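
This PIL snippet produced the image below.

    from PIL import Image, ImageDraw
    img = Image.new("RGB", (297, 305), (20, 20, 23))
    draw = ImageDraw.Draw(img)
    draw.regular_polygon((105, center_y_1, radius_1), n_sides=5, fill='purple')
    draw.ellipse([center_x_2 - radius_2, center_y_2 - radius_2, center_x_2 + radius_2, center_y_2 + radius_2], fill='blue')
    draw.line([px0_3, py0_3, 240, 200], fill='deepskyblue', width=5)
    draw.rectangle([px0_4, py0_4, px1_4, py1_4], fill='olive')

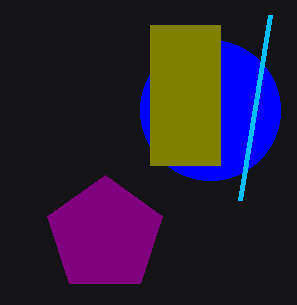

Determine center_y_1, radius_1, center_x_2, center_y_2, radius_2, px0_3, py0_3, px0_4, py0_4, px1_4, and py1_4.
center_y_1 = 235; radius_1 = 60; center_x_2 = 210; center_y_2 = 110; radius_2 = 70; px0_3 = 270; py0_3 = 15; px0_4 = 150; py0_4 = 25; px1_4 = 220; py1_4 = 165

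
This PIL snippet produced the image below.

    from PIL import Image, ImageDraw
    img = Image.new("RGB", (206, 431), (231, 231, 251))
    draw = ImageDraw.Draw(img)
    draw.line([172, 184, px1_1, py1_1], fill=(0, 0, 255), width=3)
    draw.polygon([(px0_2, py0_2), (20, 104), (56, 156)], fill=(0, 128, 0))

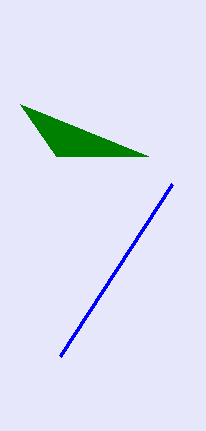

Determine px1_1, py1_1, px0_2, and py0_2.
px1_1 = 60; py1_1 = 356; px0_2 = 148; py0_2 = 156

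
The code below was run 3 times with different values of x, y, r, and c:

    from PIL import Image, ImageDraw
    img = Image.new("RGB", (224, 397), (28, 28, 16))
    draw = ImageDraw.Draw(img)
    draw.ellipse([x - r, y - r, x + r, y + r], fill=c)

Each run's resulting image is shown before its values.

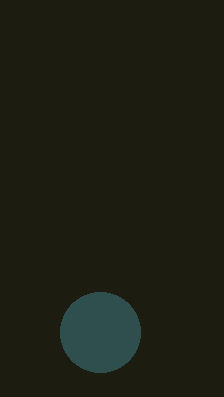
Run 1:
x = 100, y = 332, r = 40, c = 'darkslategray'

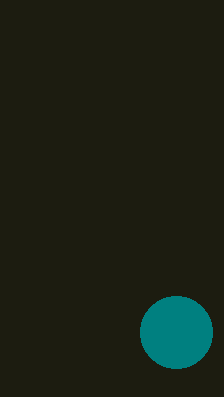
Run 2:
x = 176; y = 332; r = 36; c = 'teal'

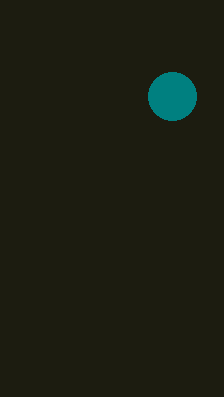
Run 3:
x = 172; y = 96; r = 24; c = 'teal'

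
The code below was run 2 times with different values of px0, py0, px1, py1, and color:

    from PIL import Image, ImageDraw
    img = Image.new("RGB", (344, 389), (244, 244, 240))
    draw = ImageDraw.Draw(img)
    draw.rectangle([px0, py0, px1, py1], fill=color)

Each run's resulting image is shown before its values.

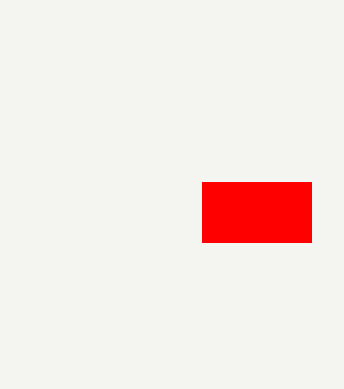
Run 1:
px0 = 202, py0 = 182, px1 = 311, py1 = 242, color = 'red'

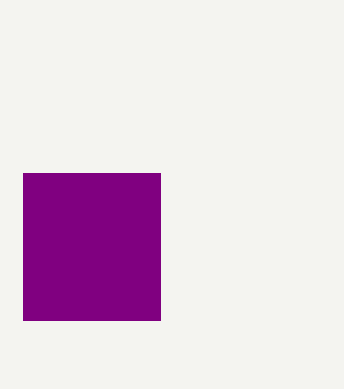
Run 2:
px0 = 23, py0 = 173, px1 = 160, py1 = 320, color = 'purple'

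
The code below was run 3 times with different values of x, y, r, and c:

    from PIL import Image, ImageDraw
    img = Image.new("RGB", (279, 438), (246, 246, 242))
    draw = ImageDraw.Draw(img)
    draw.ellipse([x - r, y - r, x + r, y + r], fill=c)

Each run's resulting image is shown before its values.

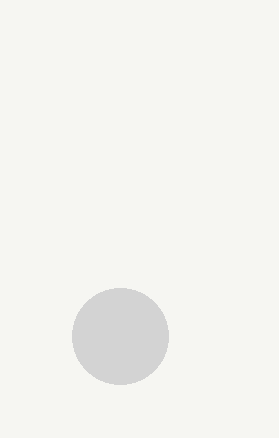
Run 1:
x = 120; y = 336; r = 48; c = 'lightgray'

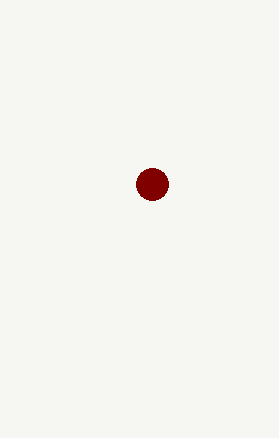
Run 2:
x = 152
y = 184
r = 16
c = 'maroon'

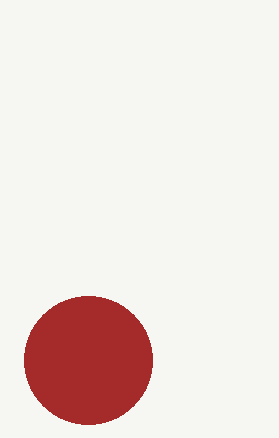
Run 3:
x = 88
y = 360
r = 64
c = 'brown'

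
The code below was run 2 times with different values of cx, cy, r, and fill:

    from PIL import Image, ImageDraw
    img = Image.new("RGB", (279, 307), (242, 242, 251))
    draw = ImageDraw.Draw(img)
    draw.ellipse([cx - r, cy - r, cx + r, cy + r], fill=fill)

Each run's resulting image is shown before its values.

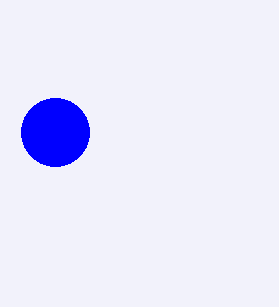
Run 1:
cx = 55
cy = 132
r = 34
fill = 'blue'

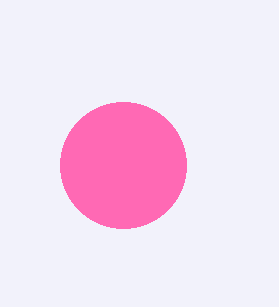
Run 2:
cx = 123, cy = 165, r = 63, fill = 'hotpink'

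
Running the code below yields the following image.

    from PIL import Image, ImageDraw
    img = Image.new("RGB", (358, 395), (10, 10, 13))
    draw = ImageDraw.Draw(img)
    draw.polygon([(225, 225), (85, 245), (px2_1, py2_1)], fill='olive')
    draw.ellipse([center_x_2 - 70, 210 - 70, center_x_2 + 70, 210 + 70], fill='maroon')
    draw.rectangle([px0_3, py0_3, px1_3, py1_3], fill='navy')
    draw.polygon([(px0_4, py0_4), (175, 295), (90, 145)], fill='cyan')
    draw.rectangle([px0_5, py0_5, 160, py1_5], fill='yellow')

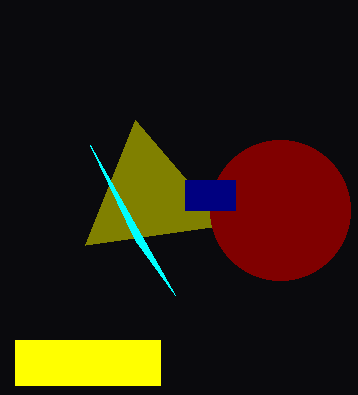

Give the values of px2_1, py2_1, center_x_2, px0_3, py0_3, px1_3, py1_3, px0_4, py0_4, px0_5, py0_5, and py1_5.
px2_1 = 135
py2_1 = 120
center_x_2 = 280
px0_3 = 185
py0_3 = 180
px1_3 = 235
py1_3 = 210
px0_4 = 135
py0_4 = 240
px0_5 = 15
py0_5 = 340
py1_5 = 385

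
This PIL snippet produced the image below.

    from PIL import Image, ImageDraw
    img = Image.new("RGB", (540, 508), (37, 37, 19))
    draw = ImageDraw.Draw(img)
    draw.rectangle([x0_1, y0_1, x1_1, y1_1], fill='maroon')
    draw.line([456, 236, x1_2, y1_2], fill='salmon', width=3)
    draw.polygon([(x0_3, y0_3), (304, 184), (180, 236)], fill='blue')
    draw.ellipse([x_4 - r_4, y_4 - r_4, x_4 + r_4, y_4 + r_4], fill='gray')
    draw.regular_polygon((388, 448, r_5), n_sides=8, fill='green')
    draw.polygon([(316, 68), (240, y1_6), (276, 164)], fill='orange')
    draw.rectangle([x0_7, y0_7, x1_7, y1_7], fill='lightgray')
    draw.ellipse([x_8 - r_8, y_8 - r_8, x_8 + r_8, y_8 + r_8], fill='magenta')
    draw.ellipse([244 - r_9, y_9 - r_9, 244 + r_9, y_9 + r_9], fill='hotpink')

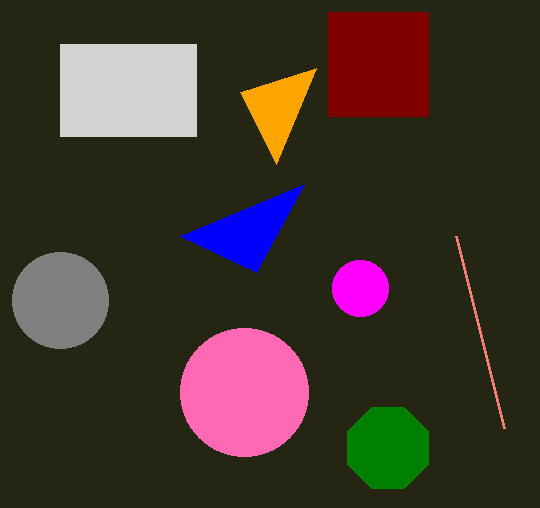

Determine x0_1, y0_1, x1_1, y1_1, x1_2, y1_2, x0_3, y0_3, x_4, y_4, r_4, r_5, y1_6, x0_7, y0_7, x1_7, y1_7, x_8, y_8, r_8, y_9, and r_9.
x0_1 = 328
y0_1 = 12
x1_1 = 428
y1_1 = 116
x1_2 = 504
y1_2 = 428
x0_3 = 256
y0_3 = 272
x_4 = 60
y_4 = 300
r_4 = 48
r_5 = 44
y1_6 = 92
x0_7 = 60
y0_7 = 44
x1_7 = 196
y1_7 = 136
x_8 = 360
y_8 = 288
r_8 = 28
y_9 = 392
r_9 = 64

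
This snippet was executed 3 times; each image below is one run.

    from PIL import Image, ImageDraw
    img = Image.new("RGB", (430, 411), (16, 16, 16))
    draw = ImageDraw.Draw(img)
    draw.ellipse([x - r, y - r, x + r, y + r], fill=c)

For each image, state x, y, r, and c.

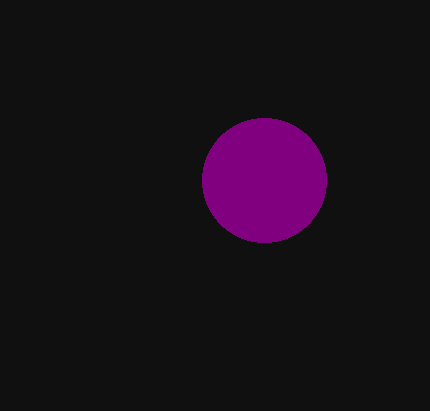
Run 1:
x = 264; y = 180; r = 62; c = 'purple'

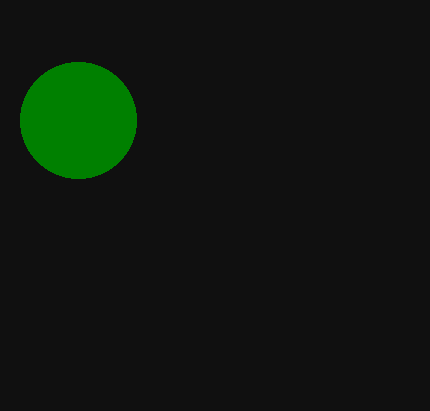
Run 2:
x = 78; y = 120; r = 58; c = 'green'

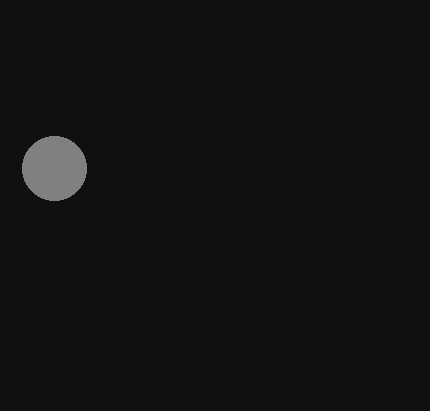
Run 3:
x = 54
y = 168
r = 32
c = 'gray'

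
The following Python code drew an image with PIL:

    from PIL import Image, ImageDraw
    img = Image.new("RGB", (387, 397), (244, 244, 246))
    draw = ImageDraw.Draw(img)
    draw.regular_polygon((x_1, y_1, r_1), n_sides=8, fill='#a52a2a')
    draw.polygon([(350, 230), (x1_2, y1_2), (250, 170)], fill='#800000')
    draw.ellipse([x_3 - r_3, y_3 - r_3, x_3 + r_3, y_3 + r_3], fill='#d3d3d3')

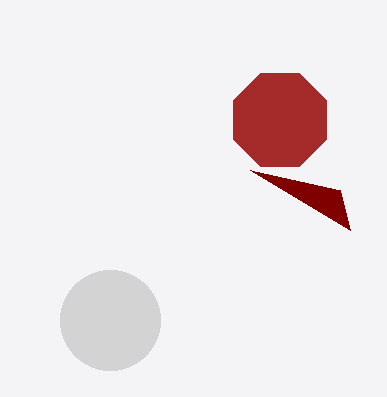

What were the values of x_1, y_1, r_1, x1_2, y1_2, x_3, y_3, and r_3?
x_1 = 280, y_1 = 120, r_1 = 50, x1_2 = 340, y1_2 = 190, x_3 = 110, y_3 = 320, r_3 = 50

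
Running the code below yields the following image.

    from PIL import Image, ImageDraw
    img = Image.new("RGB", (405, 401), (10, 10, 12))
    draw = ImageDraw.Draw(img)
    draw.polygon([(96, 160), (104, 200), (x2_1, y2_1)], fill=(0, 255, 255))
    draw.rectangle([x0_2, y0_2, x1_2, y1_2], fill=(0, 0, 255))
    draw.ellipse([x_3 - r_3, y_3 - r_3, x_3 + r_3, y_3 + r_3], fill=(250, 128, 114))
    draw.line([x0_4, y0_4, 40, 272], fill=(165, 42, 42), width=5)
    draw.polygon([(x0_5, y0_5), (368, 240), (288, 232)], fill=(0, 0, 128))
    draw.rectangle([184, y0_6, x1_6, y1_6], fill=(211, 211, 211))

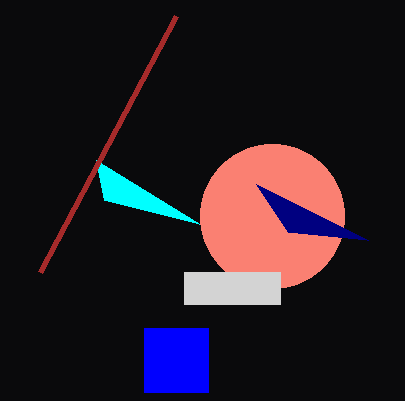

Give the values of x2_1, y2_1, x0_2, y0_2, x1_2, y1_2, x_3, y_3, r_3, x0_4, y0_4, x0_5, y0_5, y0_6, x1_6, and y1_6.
x2_1 = 200, y2_1 = 224, x0_2 = 144, y0_2 = 328, x1_2 = 208, y1_2 = 392, x_3 = 272, y_3 = 216, r_3 = 72, x0_4 = 176, y0_4 = 16, x0_5 = 256, y0_5 = 184, y0_6 = 272, x1_6 = 280, y1_6 = 304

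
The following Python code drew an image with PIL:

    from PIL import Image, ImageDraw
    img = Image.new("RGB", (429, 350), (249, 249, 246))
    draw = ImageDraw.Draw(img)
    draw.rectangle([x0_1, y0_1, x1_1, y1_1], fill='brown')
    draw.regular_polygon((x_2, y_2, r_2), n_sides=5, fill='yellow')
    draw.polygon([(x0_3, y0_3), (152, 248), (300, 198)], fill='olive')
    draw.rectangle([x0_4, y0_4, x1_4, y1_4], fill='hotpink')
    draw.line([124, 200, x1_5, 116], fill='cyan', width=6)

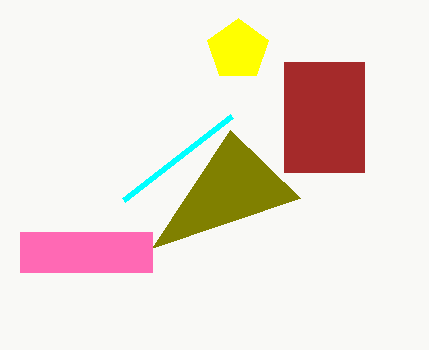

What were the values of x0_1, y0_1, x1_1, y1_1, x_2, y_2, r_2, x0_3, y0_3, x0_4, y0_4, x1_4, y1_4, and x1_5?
x0_1 = 284; y0_1 = 62; x1_1 = 364; y1_1 = 172; x_2 = 238; y_2 = 50; r_2 = 32; x0_3 = 230; y0_3 = 130; x0_4 = 20; y0_4 = 232; x1_4 = 152; y1_4 = 272; x1_5 = 232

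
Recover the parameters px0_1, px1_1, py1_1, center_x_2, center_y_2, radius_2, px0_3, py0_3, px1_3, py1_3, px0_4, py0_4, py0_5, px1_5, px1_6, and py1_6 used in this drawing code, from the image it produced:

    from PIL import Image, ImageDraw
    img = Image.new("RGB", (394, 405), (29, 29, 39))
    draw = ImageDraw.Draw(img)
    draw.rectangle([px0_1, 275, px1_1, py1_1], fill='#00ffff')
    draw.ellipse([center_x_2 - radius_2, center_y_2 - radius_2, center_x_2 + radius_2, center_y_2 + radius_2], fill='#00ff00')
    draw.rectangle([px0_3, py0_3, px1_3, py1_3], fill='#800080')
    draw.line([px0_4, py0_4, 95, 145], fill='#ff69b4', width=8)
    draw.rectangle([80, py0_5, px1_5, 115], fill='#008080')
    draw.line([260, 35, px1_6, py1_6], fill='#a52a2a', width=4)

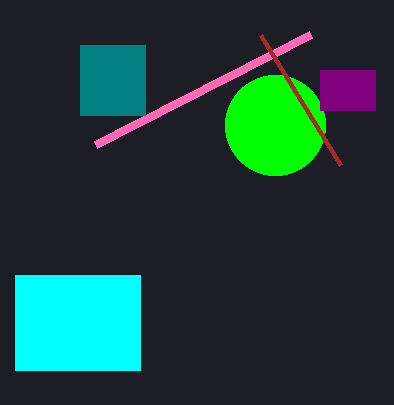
px0_1 = 15
px1_1 = 140
py1_1 = 370
center_x_2 = 275
center_y_2 = 125
radius_2 = 50
px0_3 = 320
py0_3 = 70
px1_3 = 375
py1_3 = 110
px0_4 = 310
py0_4 = 35
py0_5 = 45
px1_5 = 145
px1_6 = 340
py1_6 = 165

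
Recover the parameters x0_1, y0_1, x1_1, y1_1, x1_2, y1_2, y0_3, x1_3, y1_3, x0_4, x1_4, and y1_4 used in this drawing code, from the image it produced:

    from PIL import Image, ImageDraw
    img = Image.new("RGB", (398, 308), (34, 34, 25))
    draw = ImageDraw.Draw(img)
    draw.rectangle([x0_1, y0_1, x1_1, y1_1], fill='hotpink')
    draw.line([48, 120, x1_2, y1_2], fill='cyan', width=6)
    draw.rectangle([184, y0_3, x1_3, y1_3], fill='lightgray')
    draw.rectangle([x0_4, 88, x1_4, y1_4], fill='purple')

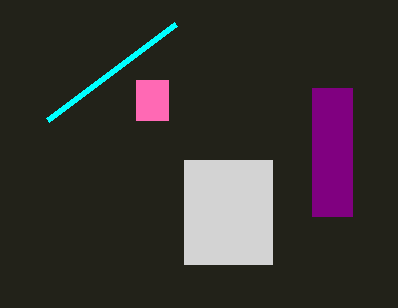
x0_1 = 136
y0_1 = 80
x1_1 = 168
y1_1 = 120
x1_2 = 176
y1_2 = 24
y0_3 = 160
x1_3 = 272
y1_3 = 264
x0_4 = 312
x1_4 = 352
y1_4 = 216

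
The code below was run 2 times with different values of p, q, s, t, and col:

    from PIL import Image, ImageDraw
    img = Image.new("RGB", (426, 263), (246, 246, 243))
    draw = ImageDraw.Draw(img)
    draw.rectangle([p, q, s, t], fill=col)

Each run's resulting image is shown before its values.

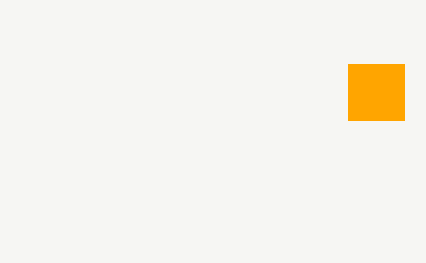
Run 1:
p = 348, q = 64, s = 404, t = 120, col = 'orange'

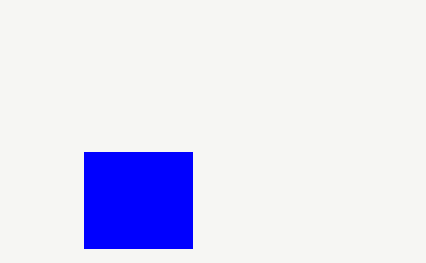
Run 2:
p = 84, q = 152, s = 192, t = 248, col = 'blue'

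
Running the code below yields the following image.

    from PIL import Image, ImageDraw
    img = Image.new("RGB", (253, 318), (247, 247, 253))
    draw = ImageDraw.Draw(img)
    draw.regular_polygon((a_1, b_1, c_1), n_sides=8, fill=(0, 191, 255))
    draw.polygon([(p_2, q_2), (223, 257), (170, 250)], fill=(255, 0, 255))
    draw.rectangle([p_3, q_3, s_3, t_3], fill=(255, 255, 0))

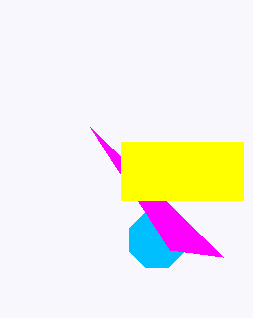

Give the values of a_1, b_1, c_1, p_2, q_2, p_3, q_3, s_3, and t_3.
a_1 = 157
b_1 = 240
c_1 = 30
p_2 = 90
q_2 = 127
p_3 = 121
q_3 = 142
s_3 = 243
t_3 = 200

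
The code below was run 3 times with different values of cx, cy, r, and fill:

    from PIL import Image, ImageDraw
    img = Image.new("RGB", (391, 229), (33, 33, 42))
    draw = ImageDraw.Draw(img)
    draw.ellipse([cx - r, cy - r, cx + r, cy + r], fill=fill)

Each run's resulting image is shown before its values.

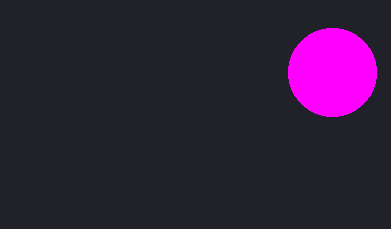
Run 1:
cx = 332
cy = 72
r = 44
fill = 'magenta'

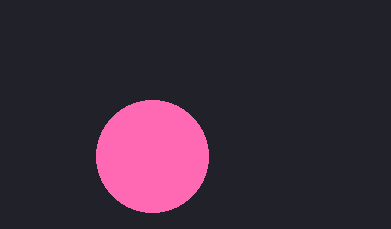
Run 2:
cx = 152; cy = 156; r = 56; fill = 'hotpink'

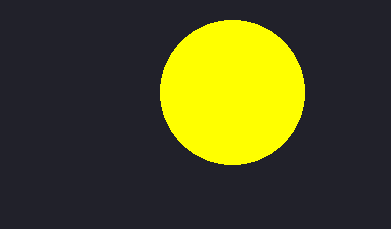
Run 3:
cx = 232; cy = 92; r = 72; fill = 'yellow'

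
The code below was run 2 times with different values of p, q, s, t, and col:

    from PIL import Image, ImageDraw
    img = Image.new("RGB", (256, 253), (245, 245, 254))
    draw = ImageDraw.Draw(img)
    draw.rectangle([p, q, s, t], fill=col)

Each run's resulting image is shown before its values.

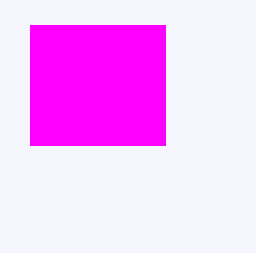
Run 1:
p = 30, q = 25, s = 165, t = 145, col = 'magenta'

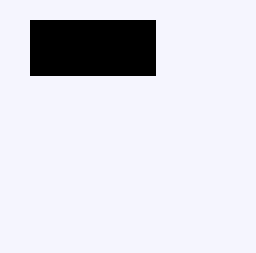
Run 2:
p = 30; q = 20; s = 155; t = 75; col = 'black'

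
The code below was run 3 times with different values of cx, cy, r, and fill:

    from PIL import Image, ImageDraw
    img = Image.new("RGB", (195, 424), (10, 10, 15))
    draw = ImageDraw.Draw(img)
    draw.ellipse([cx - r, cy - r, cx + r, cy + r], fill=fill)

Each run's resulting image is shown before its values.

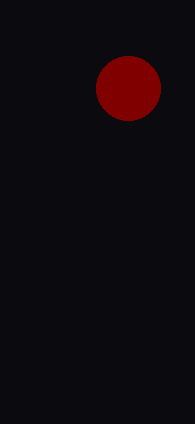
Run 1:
cx = 128; cy = 88; r = 32; fill = 'maroon'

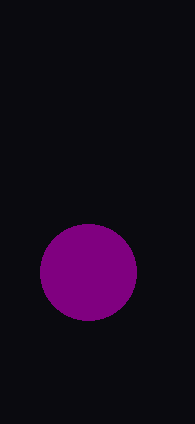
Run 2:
cx = 88
cy = 272
r = 48
fill = 'purple'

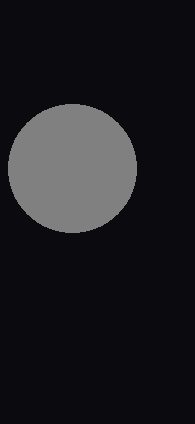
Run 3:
cx = 72, cy = 168, r = 64, fill = 'gray'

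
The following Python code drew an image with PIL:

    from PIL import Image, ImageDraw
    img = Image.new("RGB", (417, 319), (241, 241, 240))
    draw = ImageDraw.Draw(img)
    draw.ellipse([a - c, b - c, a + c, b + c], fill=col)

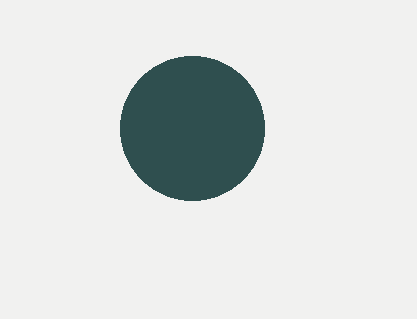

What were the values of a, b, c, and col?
a = 192
b = 128
c = 72
col = 'darkslategray'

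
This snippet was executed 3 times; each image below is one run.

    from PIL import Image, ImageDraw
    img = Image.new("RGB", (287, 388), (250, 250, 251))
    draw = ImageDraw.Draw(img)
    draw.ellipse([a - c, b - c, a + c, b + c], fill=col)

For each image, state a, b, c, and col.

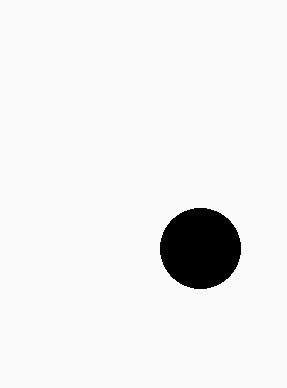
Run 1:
a = 200, b = 248, c = 40, col = 'black'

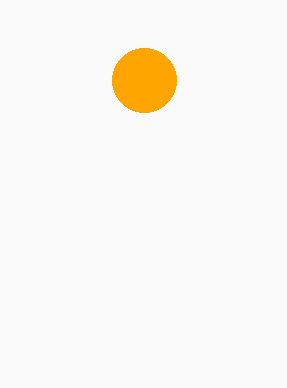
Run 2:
a = 144, b = 80, c = 32, col = 'orange'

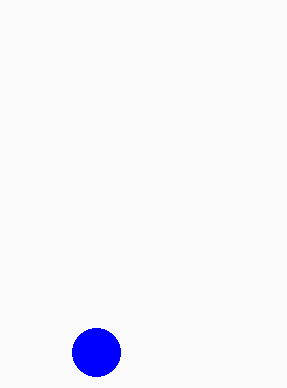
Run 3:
a = 96; b = 352; c = 24; col = 'blue'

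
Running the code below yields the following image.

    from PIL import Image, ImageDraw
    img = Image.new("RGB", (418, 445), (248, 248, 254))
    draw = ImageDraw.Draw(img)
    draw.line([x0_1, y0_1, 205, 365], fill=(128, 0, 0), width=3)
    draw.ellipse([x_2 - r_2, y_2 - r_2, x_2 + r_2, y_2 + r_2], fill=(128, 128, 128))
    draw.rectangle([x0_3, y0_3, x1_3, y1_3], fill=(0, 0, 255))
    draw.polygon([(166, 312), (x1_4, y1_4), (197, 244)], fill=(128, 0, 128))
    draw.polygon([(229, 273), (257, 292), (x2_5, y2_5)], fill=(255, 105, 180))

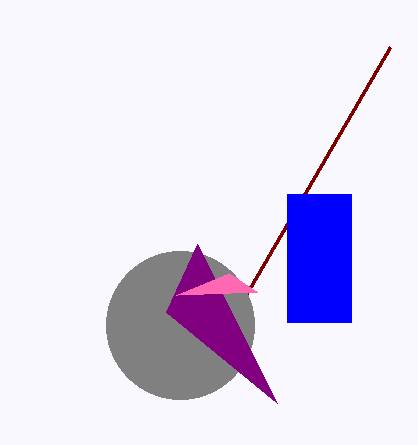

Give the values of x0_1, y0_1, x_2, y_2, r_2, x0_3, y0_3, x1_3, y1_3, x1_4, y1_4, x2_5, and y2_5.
x0_1 = 390; y0_1 = 47; x_2 = 180; y_2 = 325; r_2 = 74; x0_3 = 287; y0_3 = 194; x1_3 = 351; y1_3 = 322; x1_4 = 277; y1_4 = 403; x2_5 = 176; y2_5 = 295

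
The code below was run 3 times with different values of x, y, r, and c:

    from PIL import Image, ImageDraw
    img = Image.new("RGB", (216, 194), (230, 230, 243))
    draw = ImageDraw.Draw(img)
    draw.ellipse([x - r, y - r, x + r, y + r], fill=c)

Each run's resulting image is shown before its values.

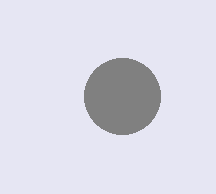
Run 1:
x = 122
y = 96
r = 38
c = 'gray'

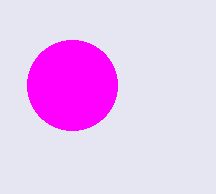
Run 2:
x = 72, y = 85, r = 45, c = 'magenta'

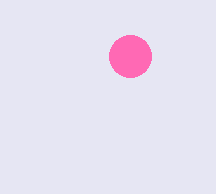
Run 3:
x = 130, y = 56, r = 21, c = 'hotpink'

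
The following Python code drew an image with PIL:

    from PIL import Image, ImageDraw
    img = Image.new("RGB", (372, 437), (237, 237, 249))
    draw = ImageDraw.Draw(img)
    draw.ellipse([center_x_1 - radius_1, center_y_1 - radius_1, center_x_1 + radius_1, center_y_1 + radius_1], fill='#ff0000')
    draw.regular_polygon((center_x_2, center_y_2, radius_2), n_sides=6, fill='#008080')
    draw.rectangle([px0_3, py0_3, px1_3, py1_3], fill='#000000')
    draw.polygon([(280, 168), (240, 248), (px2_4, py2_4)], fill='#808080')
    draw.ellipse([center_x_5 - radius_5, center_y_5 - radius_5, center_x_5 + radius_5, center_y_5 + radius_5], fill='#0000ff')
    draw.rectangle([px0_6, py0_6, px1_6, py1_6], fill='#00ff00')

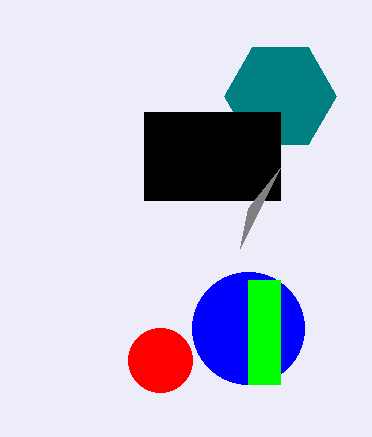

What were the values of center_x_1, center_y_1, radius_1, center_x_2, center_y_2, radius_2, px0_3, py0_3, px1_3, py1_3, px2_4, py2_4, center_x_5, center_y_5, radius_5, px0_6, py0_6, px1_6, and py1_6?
center_x_1 = 160, center_y_1 = 360, radius_1 = 32, center_x_2 = 280, center_y_2 = 96, radius_2 = 56, px0_3 = 144, py0_3 = 112, px1_3 = 280, py1_3 = 200, px2_4 = 248, py2_4 = 208, center_x_5 = 248, center_y_5 = 328, radius_5 = 56, px0_6 = 248, py0_6 = 280, px1_6 = 280, py1_6 = 384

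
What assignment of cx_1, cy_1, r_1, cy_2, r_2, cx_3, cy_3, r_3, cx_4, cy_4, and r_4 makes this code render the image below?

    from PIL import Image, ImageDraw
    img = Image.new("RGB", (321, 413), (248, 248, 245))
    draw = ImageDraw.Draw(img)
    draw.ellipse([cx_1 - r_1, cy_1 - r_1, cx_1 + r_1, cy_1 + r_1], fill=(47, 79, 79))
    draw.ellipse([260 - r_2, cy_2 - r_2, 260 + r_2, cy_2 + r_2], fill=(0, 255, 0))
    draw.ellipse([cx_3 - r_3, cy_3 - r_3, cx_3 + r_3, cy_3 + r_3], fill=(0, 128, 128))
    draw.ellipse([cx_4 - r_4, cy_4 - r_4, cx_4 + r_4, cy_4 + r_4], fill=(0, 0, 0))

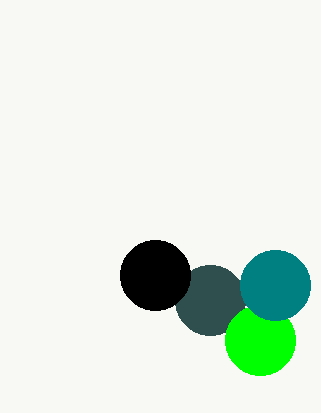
cx_1 = 210, cy_1 = 300, r_1 = 35, cy_2 = 340, r_2 = 35, cx_3 = 275, cy_3 = 285, r_3 = 35, cx_4 = 155, cy_4 = 275, r_4 = 35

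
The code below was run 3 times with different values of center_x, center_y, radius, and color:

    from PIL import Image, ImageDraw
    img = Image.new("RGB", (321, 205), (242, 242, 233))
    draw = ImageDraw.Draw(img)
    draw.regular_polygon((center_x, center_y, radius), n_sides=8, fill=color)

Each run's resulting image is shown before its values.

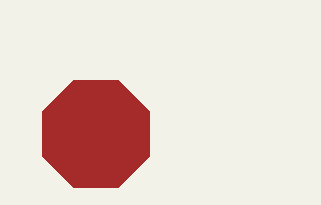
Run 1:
center_x = 96, center_y = 134, radius = 58, color = 'brown'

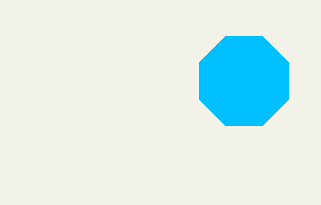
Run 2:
center_x = 244, center_y = 81, radius = 48, color = 'deepskyblue'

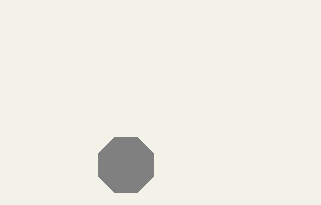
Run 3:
center_x = 126; center_y = 165; radius = 30; color = 'gray'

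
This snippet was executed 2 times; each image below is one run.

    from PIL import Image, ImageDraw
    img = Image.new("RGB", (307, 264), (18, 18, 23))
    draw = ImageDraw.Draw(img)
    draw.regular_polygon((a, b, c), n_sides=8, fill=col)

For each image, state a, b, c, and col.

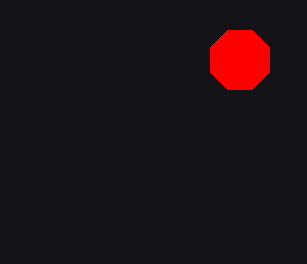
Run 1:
a = 240; b = 60; c = 32; col = 'red'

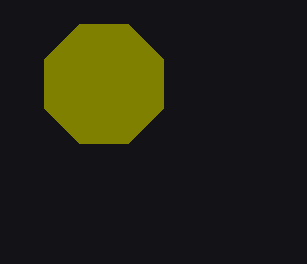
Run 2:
a = 104; b = 84; c = 64; col = 'olive'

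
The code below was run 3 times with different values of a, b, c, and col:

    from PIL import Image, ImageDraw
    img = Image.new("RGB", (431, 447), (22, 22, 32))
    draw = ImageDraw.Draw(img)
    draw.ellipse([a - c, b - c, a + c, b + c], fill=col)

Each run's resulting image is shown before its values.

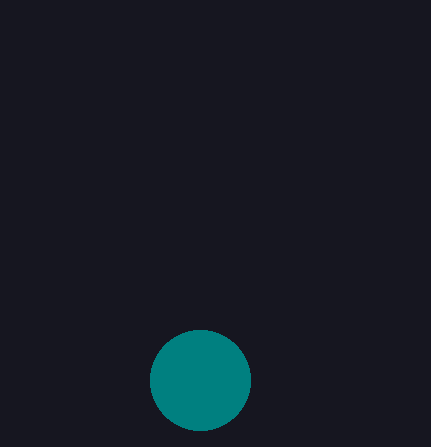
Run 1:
a = 200
b = 380
c = 50
col = 'teal'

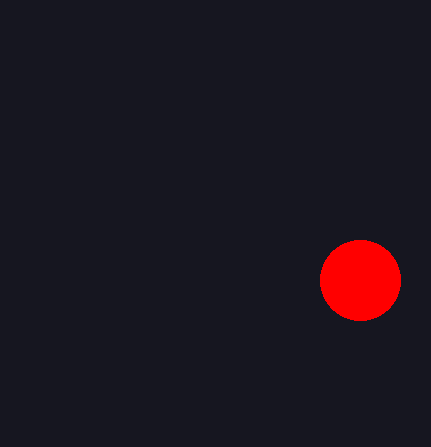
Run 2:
a = 360; b = 280; c = 40; col = 'red'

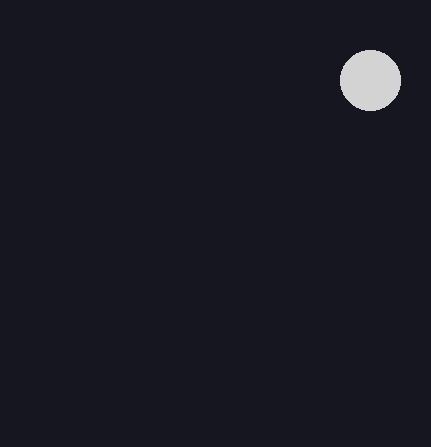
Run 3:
a = 370
b = 80
c = 30
col = 'lightgray'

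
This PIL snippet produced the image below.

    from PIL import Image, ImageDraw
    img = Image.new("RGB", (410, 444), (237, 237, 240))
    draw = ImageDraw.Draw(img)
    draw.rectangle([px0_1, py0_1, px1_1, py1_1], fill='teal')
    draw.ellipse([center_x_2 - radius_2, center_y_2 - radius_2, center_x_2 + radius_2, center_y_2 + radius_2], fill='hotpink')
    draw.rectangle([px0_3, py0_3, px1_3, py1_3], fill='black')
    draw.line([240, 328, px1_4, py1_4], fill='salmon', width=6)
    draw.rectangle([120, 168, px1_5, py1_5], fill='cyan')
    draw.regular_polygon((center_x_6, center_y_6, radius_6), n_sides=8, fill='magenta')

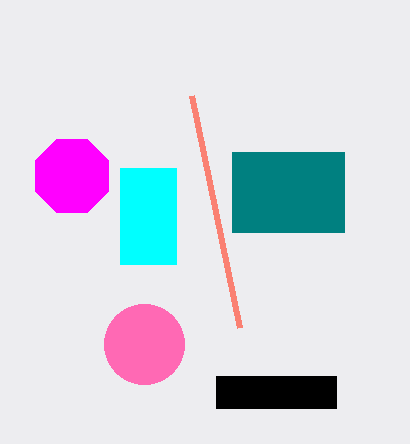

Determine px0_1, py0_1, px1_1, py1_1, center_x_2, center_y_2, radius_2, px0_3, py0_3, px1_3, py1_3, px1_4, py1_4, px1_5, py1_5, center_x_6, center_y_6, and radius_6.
px0_1 = 232
py0_1 = 152
px1_1 = 344
py1_1 = 232
center_x_2 = 144
center_y_2 = 344
radius_2 = 40
px0_3 = 216
py0_3 = 376
px1_3 = 336
py1_3 = 408
px1_4 = 192
py1_4 = 96
px1_5 = 176
py1_5 = 264
center_x_6 = 72
center_y_6 = 176
radius_6 = 40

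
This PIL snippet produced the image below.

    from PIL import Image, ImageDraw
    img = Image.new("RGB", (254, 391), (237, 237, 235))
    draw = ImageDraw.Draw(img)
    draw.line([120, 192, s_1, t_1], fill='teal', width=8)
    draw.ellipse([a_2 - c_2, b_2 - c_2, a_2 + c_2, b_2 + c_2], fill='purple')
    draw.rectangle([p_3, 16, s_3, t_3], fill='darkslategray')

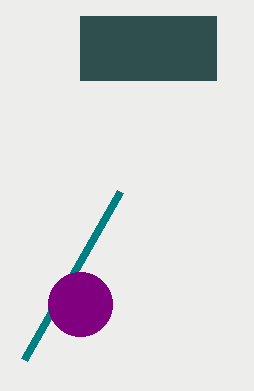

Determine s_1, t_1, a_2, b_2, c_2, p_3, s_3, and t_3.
s_1 = 24
t_1 = 360
a_2 = 80
b_2 = 304
c_2 = 32
p_3 = 80
s_3 = 216
t_3 = 80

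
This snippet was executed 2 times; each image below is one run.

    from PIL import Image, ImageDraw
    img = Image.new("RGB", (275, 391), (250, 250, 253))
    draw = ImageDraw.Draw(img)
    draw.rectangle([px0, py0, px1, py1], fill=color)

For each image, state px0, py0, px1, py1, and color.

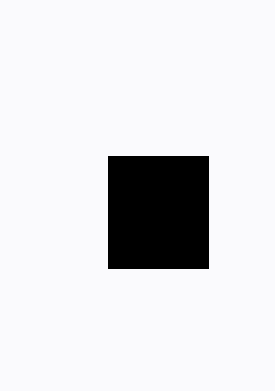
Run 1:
px0 = 108
py0 = 156
px1 = 208
py1 = 268
color = 'black'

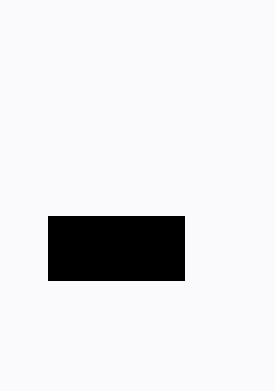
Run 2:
px0 = 48; py0 = 216; px1 = 184; py1 = 280; color = 'black'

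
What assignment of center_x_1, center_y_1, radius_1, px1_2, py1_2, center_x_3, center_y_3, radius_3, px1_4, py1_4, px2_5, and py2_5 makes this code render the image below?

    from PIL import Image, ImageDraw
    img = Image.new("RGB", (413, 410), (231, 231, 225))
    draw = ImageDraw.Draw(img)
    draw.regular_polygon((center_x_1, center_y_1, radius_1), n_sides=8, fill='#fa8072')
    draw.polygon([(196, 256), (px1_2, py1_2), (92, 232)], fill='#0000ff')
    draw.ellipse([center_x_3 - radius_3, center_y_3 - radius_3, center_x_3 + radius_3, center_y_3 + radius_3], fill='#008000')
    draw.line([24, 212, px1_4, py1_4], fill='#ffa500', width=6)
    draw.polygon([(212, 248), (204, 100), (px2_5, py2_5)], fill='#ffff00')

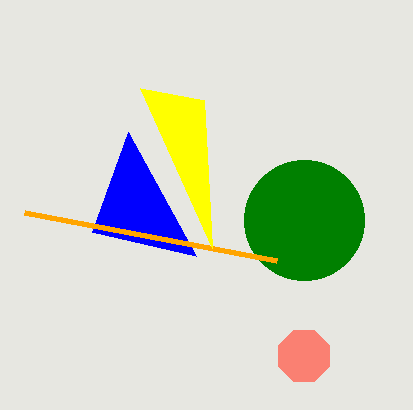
center_x_1 = 304, center_y_1 = 356, radius_1 = 28, px1_2 = 128, py1_2 = 132, center_x_3 = 304, center_y_3 = 220, radius_3 = 60, px1_4 = 276, py1_4 = 260, px2_5 = 140, py2_5 = 88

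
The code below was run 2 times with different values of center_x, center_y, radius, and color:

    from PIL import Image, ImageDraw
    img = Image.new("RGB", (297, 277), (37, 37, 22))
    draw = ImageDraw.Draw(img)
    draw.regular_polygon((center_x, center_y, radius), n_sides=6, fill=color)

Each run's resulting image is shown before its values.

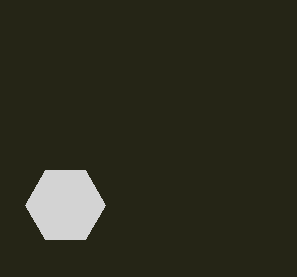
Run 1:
center_x = 65; center_y = 205; radius = 40; color = 'lightgray'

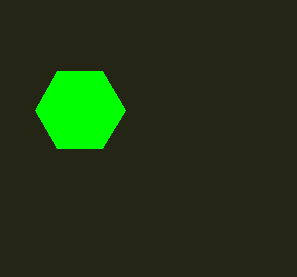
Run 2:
center_x = 80; center_y = 110; radius = 45; color = 'lime'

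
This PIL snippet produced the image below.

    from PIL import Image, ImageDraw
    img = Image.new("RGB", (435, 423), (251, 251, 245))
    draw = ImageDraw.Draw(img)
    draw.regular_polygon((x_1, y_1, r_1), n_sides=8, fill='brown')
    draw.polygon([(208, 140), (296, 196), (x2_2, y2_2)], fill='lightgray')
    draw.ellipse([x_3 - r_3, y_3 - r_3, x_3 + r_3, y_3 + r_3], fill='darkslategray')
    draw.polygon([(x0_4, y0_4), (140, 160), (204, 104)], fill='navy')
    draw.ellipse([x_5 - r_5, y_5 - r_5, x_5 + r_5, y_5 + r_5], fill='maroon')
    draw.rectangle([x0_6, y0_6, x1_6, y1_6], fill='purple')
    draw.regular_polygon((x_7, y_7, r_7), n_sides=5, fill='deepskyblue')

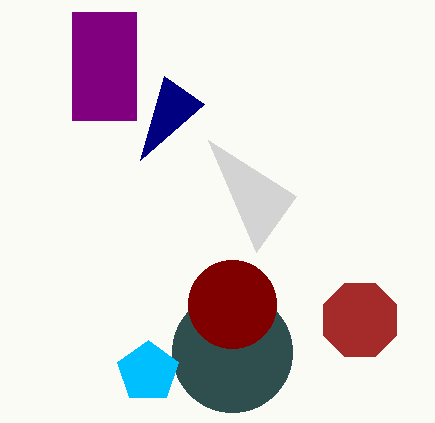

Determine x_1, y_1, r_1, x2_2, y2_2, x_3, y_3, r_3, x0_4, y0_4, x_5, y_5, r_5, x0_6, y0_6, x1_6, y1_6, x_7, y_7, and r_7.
x_1 = 360; y_1 = 320; r_1 = 40; x2_2 = 256; y2_2 = 252; x_3 = 232; y_3 = 352; r_3 = 60; x0_4 = 164; y0_4 = 76; x_5 = 232; y_5 = 304; r_5 = 44; x0_6 = 72; y0_6 = 12; x1_6 = 136; y1_6 = 120; x_7 = 148; y_7 = 372; r_7 = 32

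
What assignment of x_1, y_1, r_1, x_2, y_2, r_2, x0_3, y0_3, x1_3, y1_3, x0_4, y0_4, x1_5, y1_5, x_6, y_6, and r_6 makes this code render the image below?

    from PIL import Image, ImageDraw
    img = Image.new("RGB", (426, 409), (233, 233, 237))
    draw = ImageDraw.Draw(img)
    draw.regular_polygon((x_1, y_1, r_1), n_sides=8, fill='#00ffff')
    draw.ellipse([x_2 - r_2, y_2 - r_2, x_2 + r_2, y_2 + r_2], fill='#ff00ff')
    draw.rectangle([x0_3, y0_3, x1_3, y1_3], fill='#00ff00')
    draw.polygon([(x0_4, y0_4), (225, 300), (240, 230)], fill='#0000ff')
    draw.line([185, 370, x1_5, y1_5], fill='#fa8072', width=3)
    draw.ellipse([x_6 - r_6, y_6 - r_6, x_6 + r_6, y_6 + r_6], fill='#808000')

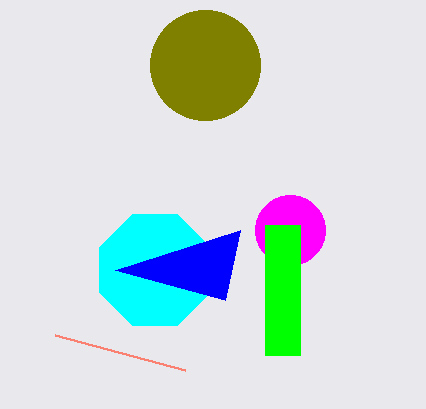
x_1 = 155, y_1 = 270, r_1 = 60, x_2 = 290, y_2 = 230, r_2 = 35, x0_3 = 265, y0_3 = 225, x1_3 = 300, y1_3 = 355, x0_4 = 115, y0_4 = 270, x1_5 = 55, y1_5 = 335, x_6 = 205, y_6 = 65, r_6 = 55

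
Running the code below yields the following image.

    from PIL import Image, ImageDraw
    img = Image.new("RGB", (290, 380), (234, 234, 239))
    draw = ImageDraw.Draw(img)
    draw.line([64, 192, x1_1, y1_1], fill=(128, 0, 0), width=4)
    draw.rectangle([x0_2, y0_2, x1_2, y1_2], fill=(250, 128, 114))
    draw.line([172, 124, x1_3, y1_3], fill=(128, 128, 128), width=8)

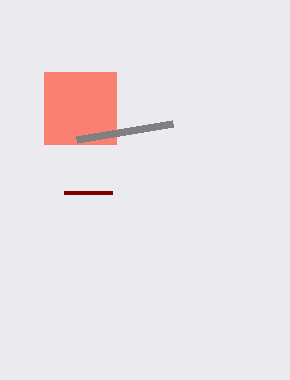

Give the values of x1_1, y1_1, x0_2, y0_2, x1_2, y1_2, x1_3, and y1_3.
x1_1 = 112
y1_1 = 192
x0_2 = 44
y0_2 = 72
x1_2 = 116
y1_2 = 144
x1_3 = 76
y1_3 = 140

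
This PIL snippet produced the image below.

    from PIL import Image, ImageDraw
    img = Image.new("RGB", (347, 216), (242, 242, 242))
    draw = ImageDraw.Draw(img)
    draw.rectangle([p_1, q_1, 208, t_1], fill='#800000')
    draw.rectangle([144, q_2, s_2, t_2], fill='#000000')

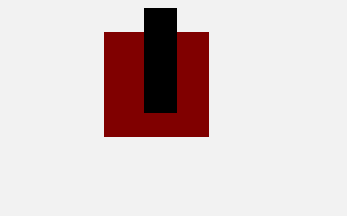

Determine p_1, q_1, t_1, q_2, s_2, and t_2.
p_1 = 104
q_1 = 32
t_1 = 136
q_2 = 8
s_2 = 176
t_2 = 112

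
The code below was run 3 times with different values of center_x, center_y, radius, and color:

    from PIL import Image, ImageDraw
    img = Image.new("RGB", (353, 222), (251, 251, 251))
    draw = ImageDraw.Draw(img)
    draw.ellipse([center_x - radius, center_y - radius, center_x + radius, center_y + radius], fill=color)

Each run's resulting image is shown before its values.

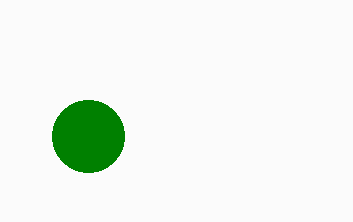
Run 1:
center_x = 88; center_y = 136; radius = 36; color = 'green'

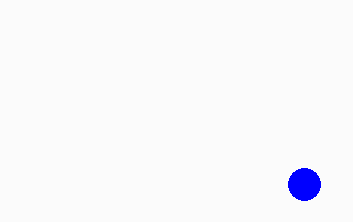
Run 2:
center_x = 304
center_y = 184
radius = 16
color = 'blue'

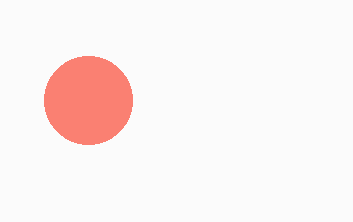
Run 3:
center_x = 88, center_y = 100, radius = 44, color = 'salmon'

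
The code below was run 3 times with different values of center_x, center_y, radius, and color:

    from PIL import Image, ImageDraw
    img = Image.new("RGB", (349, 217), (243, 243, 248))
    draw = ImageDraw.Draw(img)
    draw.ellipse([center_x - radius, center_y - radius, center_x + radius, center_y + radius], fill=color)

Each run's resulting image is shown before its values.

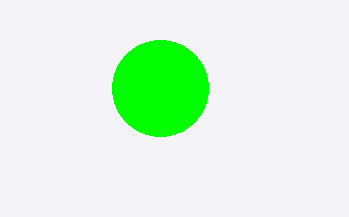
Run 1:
center_x = 160; center_y = 88; radius = 48; color = 'lime'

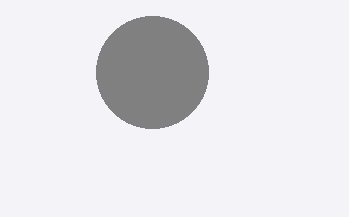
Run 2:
center_x = 152, center_y = 72, radius = 56, color = 'gray'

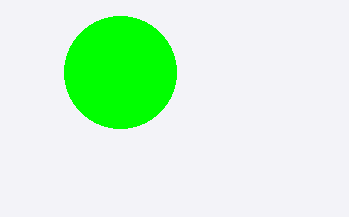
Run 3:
center_x = 120
center_y = 72
radius = 56
color = 'lime'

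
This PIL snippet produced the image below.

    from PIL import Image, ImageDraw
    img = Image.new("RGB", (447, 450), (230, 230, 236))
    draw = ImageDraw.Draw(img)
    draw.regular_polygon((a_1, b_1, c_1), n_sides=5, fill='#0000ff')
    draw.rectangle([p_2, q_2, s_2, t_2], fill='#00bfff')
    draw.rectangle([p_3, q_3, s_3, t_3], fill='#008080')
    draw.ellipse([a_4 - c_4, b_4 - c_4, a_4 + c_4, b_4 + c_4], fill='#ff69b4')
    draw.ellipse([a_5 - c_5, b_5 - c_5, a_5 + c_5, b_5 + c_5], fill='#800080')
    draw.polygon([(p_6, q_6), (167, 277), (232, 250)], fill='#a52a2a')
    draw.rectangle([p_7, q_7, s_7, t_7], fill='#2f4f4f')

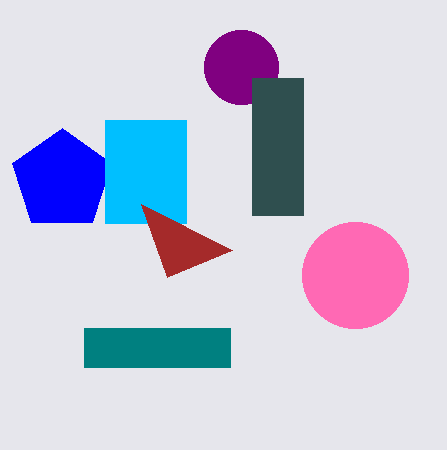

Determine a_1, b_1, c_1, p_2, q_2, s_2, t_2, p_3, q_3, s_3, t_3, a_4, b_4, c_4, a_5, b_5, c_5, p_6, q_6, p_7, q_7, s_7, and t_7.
a_1 = 62
b_1 = 180
c_1 = 52
p_2 = 105
q_2 = 120
s_2 = 186
t_2 = 223
p_3 = 84
q_3 = 328
s_3 = 230
t_3 = 367
a_4 = 355
b_4 = 275
c_4 = 53
a_5 = 241
b_5 = 67
c_5 = 37
p_6 = 141
q_6 = 204
p_7 = 252
q_7 = 78
s_7 = 303
t_7 = 215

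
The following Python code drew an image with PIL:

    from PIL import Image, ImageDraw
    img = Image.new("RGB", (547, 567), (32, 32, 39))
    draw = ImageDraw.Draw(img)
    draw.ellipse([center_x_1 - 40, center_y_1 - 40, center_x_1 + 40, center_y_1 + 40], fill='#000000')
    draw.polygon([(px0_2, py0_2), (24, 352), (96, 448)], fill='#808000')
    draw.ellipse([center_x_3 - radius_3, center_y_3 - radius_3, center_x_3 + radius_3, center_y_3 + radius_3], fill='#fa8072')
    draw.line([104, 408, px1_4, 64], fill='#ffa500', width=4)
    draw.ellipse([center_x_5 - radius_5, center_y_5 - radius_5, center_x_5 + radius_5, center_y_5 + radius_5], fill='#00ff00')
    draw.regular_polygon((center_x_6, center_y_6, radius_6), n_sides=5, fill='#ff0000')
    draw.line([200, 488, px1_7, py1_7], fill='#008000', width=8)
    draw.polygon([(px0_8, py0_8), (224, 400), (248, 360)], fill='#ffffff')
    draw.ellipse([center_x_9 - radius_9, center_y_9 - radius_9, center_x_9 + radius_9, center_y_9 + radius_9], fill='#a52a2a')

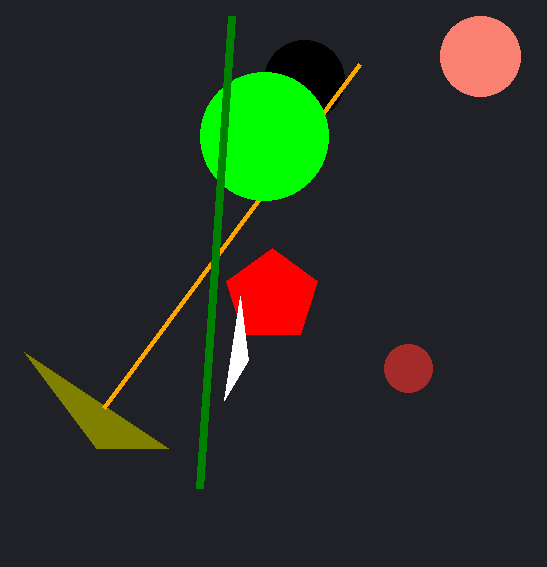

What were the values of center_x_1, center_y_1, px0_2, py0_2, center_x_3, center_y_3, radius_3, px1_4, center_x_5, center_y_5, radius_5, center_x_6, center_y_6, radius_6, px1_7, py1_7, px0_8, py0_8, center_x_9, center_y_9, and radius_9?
center_x_1 = 304
center_y_1 = 80
px0_2 = 168
py0_2 = 448
center_x_3 = 480
center_y_3 = 56
radius_3 = 40
px1_4 = 360
center_x_5 = 264
center_y_5 = 136
radius_5 = 64
center_x_6 = 272
center_y_6 = 296
radius_6 = 48
px1_7 = 232
py1_7 = 16
px0_8 = 240
py0_8 = 296
center_x_9 = 408
center_y_9 = 368
radius_9 = 24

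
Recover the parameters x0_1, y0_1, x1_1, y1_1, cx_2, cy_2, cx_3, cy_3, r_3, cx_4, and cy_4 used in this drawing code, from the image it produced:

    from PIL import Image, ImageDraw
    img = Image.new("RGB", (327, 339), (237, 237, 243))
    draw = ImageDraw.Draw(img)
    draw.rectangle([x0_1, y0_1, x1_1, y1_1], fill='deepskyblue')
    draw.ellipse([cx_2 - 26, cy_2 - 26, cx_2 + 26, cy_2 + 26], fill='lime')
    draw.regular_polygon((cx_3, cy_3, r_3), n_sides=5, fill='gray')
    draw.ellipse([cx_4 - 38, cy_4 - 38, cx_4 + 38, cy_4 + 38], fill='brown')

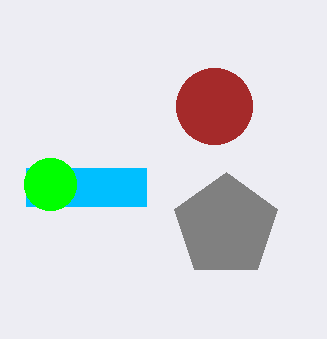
x0_1 = 26; y0_1 = 168; x1_1 = 146; y1_1 = 206; cx_2 = 50; cy_2 = 184; cx_3 = 226; cy_3 = 226; r_3 = 54; cx_4 = 214; cy_4 = 106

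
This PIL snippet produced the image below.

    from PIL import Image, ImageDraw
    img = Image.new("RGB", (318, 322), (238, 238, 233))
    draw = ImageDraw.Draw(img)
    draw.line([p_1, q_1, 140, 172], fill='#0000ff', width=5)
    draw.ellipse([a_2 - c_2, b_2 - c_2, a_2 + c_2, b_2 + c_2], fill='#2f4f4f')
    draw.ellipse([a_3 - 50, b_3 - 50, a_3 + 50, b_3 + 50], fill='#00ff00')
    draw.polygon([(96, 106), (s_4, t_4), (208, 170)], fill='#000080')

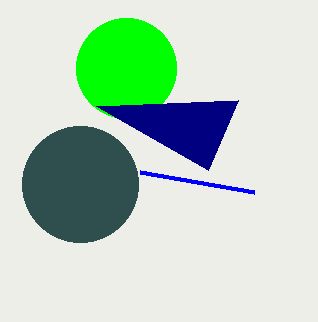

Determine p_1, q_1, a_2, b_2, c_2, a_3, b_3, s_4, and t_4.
p_1 = 254; q_1 = 192; a_2 = 80; b_2 = 184; c_2 = 58; a_3 = 126; b_3 = 68; s_4 = 238; t_4 = 100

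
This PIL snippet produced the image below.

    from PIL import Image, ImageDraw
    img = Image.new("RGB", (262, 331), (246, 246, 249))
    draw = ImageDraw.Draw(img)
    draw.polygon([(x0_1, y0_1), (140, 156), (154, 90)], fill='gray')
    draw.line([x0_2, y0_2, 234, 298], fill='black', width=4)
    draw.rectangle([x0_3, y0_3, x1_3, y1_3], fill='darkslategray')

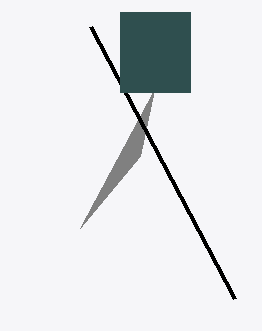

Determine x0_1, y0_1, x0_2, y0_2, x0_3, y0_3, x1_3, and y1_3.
x0_1 = 80
y0_1 = 228
x0_2 = 90
y0_2 = 26
x0_3 = 120
y0_3 = 12
x1_3 = 190
y1_3 = 92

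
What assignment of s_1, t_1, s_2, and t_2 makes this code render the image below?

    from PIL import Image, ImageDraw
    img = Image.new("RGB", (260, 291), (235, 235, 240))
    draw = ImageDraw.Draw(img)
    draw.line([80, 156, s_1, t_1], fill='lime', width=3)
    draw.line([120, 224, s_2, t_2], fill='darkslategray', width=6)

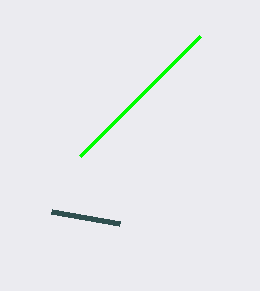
s_1 = 200; t_1 = 36; s_2 = 52; t_2 = 212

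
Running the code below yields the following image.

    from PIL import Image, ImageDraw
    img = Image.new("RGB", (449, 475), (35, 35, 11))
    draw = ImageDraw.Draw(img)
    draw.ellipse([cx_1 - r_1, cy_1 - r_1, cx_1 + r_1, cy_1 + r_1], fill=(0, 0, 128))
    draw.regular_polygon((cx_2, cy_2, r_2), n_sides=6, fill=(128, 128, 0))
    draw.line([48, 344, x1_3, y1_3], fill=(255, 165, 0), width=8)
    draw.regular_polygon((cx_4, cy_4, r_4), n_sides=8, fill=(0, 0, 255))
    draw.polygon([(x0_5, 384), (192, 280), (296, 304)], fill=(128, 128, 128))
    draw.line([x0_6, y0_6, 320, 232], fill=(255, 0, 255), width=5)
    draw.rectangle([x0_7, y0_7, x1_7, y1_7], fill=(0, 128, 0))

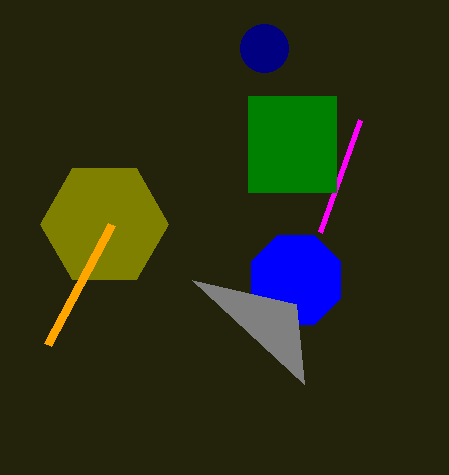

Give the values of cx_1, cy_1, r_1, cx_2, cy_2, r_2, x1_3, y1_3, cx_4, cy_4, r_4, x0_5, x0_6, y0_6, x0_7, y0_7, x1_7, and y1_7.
cx_1 = 264
cy_1 = 48
r_1 = 24
cx_2 = 104
cy_2 = 224
r_2 = 64
x1_3 = 112
y1_3 = 224
cx_4 = 296
cy_4 = 280
r_4 = 48
x0_5 = 304
x0_6 = 360
y0_6 = 120
x0_7 = 248
y0_7 = 96
x1_7 = 336
y1_7 = 192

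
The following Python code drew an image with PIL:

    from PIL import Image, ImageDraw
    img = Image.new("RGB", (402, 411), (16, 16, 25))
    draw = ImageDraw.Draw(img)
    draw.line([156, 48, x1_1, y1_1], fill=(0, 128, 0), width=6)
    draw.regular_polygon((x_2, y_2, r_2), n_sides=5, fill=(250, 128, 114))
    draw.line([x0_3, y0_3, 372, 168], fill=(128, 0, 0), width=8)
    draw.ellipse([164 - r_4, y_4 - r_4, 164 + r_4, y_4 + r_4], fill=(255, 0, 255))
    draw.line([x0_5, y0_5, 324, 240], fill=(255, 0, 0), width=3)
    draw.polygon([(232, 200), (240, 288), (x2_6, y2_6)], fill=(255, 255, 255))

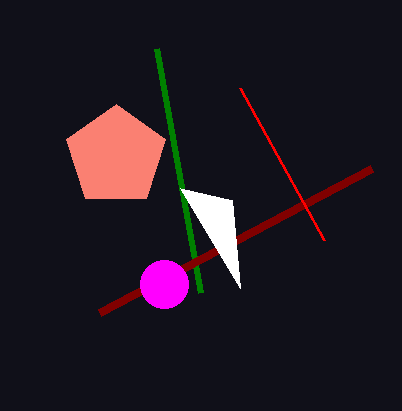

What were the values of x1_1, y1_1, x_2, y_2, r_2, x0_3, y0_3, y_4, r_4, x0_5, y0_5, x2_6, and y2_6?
x1_1 = 200; y1_1 = 292; x_2 = 116; y_2 = 156; r_2 = 52; x0_3 = 100; y0_3 = 312; y_4 = 284; r_4 = 24; x0_5 = 240; y0_5 = 88; x2_6 = 180; y2_6 = 188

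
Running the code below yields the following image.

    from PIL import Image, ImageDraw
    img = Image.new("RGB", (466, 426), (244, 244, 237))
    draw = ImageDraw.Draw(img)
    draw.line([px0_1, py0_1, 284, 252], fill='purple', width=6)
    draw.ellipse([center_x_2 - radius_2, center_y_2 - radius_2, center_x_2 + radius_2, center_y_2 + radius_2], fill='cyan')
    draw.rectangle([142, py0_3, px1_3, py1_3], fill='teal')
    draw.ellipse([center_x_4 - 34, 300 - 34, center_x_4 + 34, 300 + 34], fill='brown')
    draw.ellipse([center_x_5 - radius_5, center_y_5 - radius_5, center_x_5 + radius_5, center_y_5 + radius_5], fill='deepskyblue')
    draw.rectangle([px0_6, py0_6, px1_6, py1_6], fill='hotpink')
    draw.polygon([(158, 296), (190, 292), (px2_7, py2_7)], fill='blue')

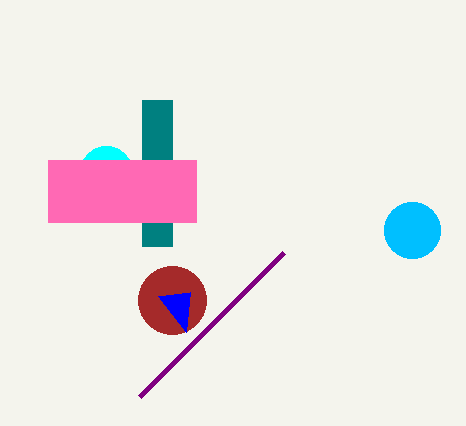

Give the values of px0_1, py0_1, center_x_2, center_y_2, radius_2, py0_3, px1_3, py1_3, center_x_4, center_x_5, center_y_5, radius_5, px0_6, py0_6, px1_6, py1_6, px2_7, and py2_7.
px0_1 = 140; py0_1 = 396; center_x_2 = 106; center_y_2 = 172; radius_2 = 26; py0_3 = 100; px1_3 = 172; py1_3 = 246; center_x_4 = 172; center_x_5 = 412; center_y_5 = 230; radius_5 = 28; px0_6 = 48; py0_6 = 160; px1_6 = 196; py1_6 = 222; px2_7 = 186; py2_7 = 332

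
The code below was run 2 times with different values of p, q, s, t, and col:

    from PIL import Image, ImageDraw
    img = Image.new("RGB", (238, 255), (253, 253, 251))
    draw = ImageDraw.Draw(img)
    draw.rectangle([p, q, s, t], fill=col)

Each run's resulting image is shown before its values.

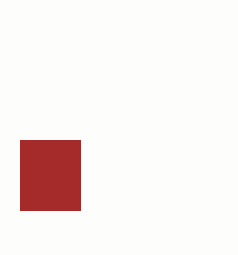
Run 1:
p = 20
q = 140
s = 80
t = 210
col = 'brown'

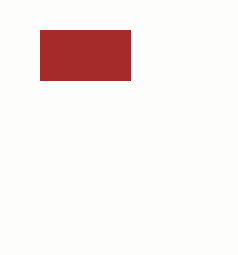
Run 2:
p = 40
q = 30
s = 130
t = 80
col = 'brown'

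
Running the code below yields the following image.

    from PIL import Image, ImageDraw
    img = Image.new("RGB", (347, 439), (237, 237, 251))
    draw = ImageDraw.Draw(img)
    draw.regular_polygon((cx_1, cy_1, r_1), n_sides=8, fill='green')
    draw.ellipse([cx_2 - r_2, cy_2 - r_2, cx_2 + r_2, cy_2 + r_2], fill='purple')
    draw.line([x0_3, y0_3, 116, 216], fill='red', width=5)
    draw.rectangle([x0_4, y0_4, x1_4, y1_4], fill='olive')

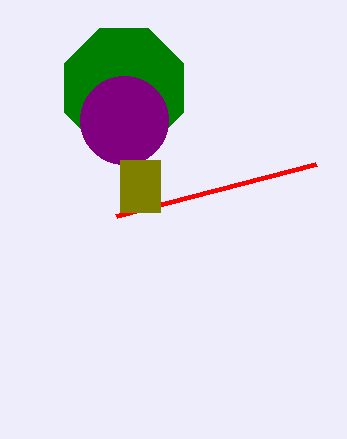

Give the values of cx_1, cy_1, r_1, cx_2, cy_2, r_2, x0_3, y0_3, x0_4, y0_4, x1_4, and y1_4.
cx_1 = 124
cy_1 = 88
r_1 = 64
cx_2 = 124
cy_2 = 120
r_2 = 44
x0_3 = 316
y0_3 = 164
x0_4 = 120
y0_4 = 160
x1_4 = 160
y1_4 = 212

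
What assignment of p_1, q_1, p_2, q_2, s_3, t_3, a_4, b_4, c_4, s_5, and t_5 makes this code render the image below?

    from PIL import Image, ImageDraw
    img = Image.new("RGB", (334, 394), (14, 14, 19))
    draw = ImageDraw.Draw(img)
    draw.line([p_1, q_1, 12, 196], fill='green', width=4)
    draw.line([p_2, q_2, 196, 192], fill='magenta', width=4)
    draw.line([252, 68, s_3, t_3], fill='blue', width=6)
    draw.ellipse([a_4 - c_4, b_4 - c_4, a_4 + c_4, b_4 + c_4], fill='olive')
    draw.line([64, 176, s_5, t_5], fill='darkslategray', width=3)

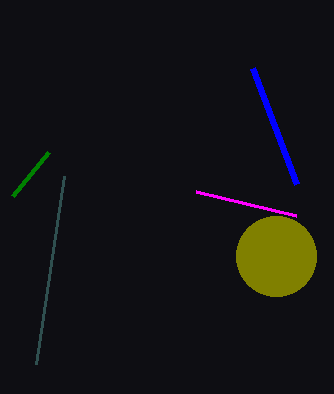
p_1 = 48; q_1 = 152; p_2 = 296; q_2 = 216; s_3 = 296; t_3 = 184; a_4 = 276; b_4 = 256; c_4 = 40; s_5 = 36; t_5 = 364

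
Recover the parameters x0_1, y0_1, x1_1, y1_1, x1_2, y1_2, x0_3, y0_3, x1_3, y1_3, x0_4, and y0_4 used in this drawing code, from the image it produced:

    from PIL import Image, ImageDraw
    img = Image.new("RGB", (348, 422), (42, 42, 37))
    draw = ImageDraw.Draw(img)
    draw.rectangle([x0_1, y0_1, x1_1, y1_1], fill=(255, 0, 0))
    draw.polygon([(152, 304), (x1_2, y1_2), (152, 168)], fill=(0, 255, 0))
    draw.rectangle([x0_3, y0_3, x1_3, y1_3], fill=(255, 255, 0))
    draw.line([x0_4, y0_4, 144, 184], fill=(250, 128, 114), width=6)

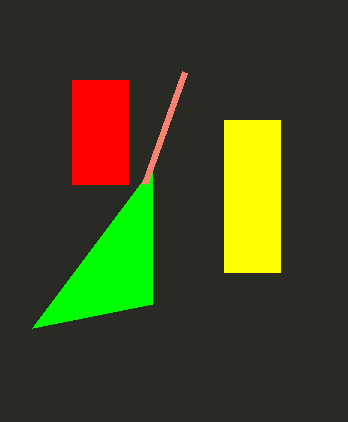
x0_1 = 72
y0_1 = 80
x1_1 = 128
y1_1 = 184
x1_2 = 32
y1_2 = 328
x0_3 = 224
y0_3 = 120
x1_3 = 280
y1_3 = 272
x0_4 = 184
y0_4 = 72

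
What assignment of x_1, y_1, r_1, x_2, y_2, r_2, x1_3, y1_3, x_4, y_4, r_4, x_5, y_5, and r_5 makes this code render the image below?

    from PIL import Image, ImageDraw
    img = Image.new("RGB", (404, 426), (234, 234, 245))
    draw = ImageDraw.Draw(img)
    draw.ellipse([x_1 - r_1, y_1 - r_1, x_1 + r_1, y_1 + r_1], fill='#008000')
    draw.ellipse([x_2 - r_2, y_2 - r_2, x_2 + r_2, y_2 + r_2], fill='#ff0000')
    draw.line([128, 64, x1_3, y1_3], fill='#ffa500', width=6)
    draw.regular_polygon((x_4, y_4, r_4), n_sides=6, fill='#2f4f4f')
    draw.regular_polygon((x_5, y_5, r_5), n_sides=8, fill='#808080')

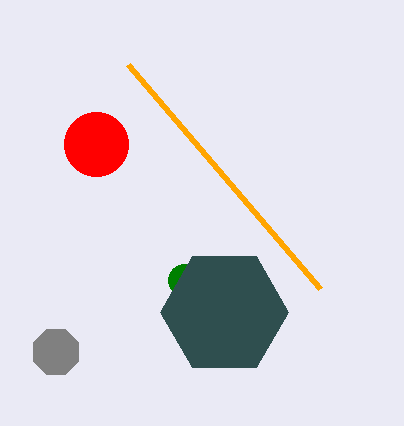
x_1 = 184; y_1 = 280; r_1 = 16; x_2 = 96; y_2 = 144; r_2 = 32; x1_3 = 320; y1_3 = 288; x_4 = 224; y_4 = 312; r_4 = 64; x_5 = 56; y_5 = 352; r_5 = 24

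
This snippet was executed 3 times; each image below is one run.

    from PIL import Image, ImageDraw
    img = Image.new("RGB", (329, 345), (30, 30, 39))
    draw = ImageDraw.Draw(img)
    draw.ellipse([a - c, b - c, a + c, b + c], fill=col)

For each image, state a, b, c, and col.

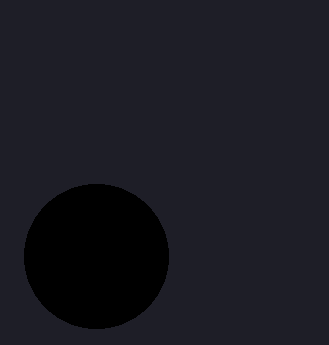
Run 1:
a = 96; b = 256; c = 72; col = 'black'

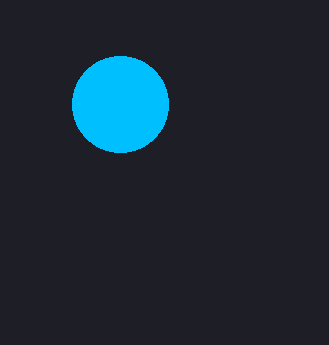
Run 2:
a = 120, b = 104, c = 48, col = 'deepskyblue'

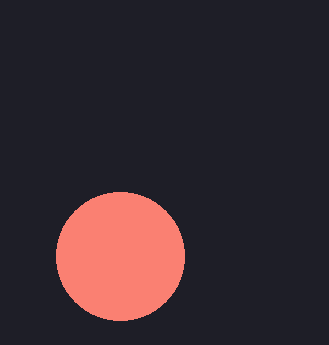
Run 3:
a = 120, b = 256, c = 64, col = 'salmon'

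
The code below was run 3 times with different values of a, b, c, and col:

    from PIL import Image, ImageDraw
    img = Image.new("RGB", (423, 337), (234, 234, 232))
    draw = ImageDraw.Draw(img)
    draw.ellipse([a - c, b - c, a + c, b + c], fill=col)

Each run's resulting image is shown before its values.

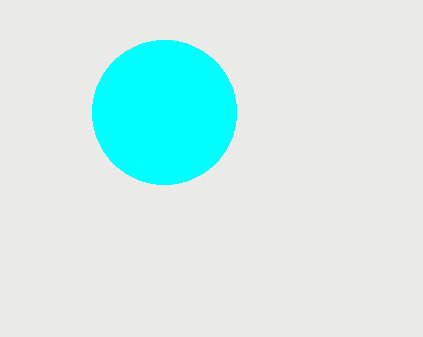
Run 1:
a = 164
b = 112
c = 72
col = 'cyan'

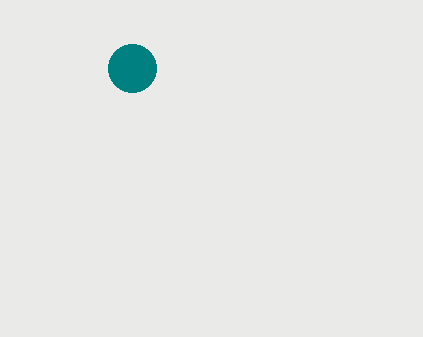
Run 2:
a = 132
b = 68
c = 24
col = 'teal'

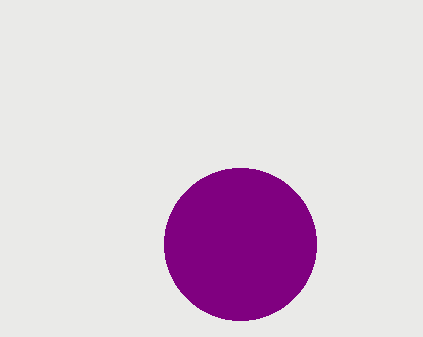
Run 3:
a = 240; b = 244; c = 76; col = 'purple'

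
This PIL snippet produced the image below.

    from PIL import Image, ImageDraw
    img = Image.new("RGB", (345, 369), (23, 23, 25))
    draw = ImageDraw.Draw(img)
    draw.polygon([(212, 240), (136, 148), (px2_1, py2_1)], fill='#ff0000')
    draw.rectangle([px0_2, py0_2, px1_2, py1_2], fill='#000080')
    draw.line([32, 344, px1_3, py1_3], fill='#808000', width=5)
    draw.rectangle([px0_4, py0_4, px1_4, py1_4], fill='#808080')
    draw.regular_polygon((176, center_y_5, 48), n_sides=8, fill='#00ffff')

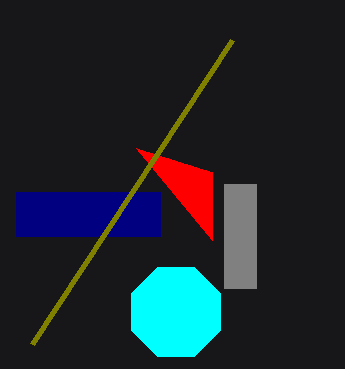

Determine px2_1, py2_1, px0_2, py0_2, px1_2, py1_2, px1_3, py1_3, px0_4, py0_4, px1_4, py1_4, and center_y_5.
px2_1 = 212, py2_1 = 172, px0_2 = 16, py0_2 = 192, px1_2 = 160, py1_2 = 236, px1_3 = 232, py1_3 = 40, px0_4 = 224, py0_4 = 184, px1_4 = 256, py1_4 = 288, center_y_5 = 312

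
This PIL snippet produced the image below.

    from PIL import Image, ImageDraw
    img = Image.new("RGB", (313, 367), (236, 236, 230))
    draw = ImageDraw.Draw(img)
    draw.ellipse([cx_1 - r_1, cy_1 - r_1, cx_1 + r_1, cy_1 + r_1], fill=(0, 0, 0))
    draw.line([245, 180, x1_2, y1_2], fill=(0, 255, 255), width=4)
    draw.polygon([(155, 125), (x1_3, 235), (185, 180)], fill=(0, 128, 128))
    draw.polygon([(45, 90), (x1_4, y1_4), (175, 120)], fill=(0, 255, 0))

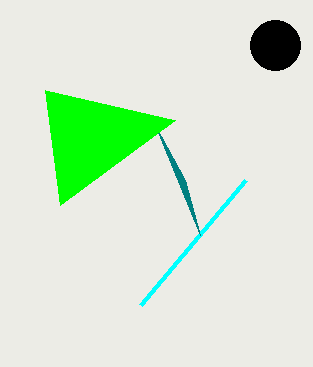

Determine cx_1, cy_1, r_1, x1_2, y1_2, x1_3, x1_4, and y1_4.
cx_1 = 275, cy_1 = 45, r_1 = 25, x1_2 = 140, y1_2 = 305, x1_3 = 200, x1_4 = 60, y1_4 = 205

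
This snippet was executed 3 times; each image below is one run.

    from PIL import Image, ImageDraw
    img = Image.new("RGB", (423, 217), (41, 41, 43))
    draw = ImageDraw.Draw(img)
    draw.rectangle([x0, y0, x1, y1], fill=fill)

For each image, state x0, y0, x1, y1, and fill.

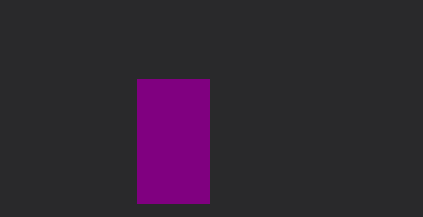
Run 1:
x0 = 137
y0 = 79
x1 = 209
y1 = 203
fill = 'purple'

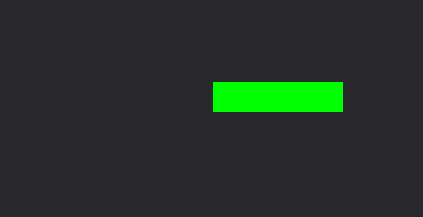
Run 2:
x0 = 213
y0 = 82
x1 = 342
y1 = 111
fill = 'lime'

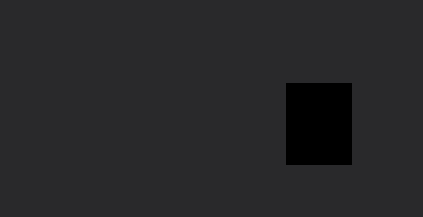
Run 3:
x0 = 286
y0 = 83
x1 = 351
y1 = 164
fill = 'black'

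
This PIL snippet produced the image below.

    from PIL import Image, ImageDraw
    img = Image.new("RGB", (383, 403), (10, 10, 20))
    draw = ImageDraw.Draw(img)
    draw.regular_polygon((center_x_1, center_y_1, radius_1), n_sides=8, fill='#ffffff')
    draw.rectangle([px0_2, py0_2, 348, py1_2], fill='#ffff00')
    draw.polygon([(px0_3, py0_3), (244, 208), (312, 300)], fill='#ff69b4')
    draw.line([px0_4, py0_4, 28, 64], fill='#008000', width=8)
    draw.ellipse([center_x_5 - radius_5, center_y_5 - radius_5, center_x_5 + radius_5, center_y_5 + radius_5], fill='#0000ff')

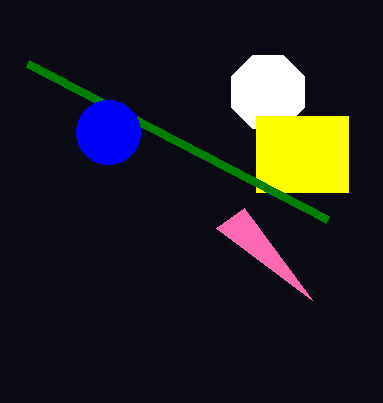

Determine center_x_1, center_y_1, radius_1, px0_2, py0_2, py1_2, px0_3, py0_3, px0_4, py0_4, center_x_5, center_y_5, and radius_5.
center_x_1 = 268; center_y_1 = 92; radius_1 = 40; px0_2 = 256; py0_2 = 116; py1_2 = 192; px0_3 = 216; py0_3 = 228; px0_4 = 328; py0_4 = 220; center_x_5 = 108; center_y_5 = 132; radius_5 = 32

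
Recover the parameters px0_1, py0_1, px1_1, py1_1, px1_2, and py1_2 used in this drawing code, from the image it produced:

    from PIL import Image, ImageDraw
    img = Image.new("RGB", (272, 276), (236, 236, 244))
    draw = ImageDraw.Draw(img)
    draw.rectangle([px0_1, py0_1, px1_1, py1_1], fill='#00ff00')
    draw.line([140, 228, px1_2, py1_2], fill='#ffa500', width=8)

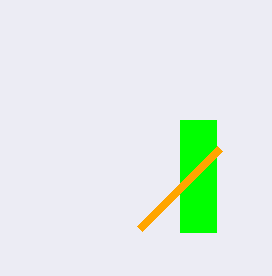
px0_1 = 180; py0_1 = 120; px1_1 = 216; py1_1 = 232; px1_2 = 220; py1_2 = 148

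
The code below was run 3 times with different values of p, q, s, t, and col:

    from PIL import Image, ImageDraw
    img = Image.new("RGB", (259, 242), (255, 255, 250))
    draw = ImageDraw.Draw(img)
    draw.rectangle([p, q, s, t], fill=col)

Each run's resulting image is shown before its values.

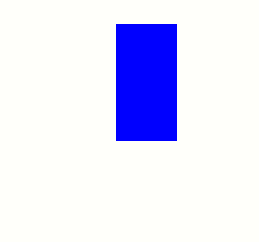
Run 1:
p = 116, q = 24, s = 176, t = 140, col = 'blue'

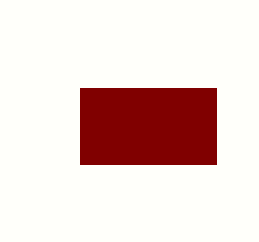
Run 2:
p = 80, q = 88, s = 216, t = 164, col = 'maroon'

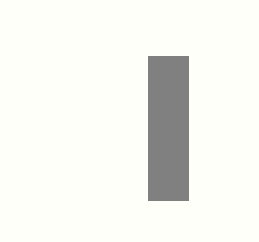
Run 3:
p = 148
q = 56
s = 188
t = 200
col = 'gray'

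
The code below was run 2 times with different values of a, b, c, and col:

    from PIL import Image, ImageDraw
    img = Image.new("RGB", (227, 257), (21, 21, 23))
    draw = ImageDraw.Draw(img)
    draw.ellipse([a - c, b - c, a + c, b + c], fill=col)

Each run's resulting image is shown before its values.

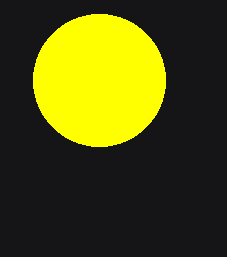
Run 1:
a = 99; b = 80; c = 66; col = 'yellow'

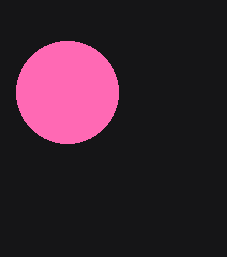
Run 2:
a = 67; b = 92; c = 51; col = 'hotpink'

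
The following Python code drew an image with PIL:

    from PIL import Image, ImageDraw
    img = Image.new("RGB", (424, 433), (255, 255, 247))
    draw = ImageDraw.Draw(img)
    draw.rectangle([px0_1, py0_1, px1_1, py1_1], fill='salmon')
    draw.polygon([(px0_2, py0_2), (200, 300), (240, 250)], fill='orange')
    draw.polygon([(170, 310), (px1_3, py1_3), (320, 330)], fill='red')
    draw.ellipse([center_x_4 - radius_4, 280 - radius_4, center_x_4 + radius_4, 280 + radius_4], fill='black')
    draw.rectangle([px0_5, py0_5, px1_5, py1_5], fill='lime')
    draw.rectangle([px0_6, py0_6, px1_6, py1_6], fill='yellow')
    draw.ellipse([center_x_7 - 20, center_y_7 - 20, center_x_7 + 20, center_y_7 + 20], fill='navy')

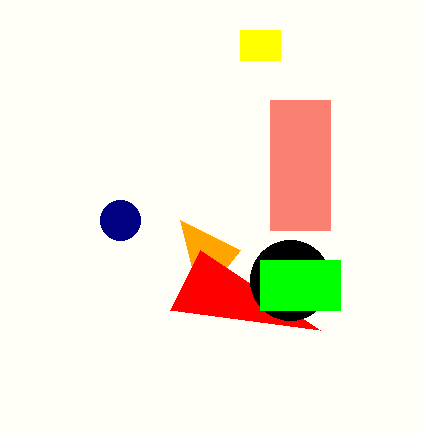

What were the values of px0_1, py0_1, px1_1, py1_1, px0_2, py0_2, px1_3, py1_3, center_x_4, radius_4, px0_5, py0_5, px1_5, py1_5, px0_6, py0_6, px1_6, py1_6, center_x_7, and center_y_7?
px0_1 = 270, py0_1 = 100, px1_1 = 330, py1_1 = 230, px0_2 = 180, py0_2 = 220, px1_3 = 200, py1_3 = 250, center_x_4 = 290, radius_4 = 40, px0_5 = 260, py0_5 = 260, px1_5 = 340, py1_5 = 310, px0_6 = 240, py0_6 = 30, px1_6 = 280, py1_6 = 60, center_x_7 = 120, center_y_7 = 220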